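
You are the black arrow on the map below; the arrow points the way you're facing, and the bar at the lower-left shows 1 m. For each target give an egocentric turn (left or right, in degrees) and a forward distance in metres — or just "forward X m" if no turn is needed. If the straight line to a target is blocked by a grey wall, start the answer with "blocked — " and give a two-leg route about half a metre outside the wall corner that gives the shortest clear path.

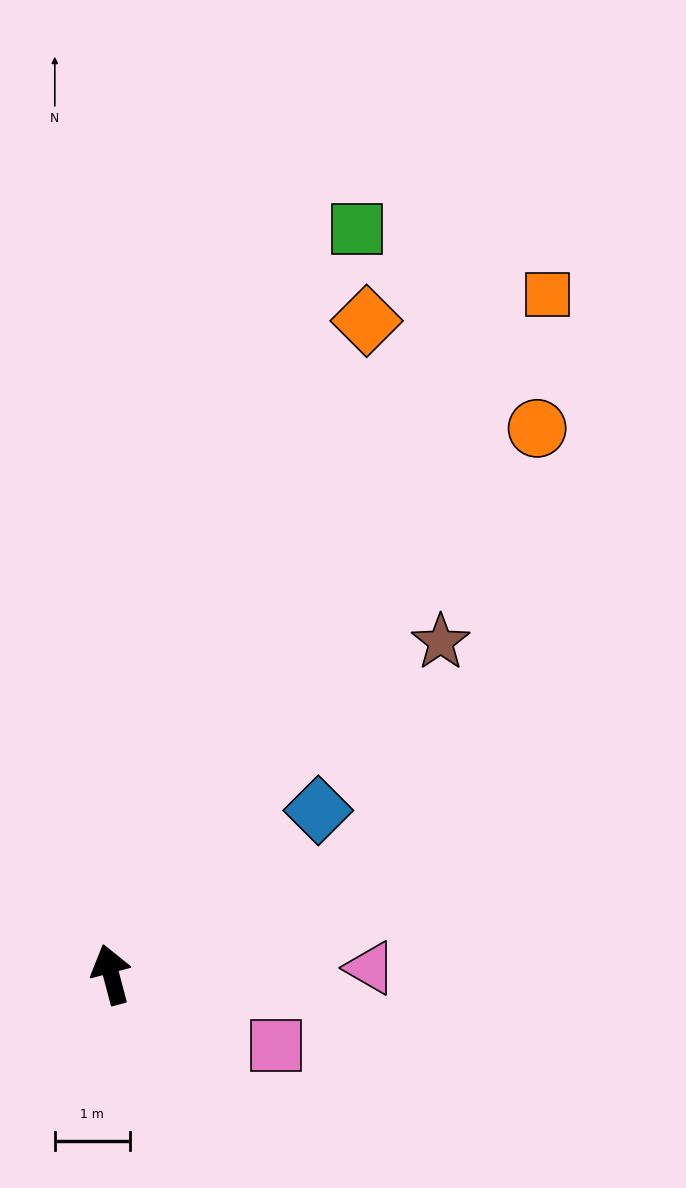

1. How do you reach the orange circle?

turn right 53°, forward 9.2 m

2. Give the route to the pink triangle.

turn right 103°, forward 3.5 m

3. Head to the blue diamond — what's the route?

turn right 66°, forward 3.5 m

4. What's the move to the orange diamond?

turn right 36°, forward 9.4 m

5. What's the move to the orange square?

turn right 48°, forward 10.8 m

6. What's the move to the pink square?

turn right 128°, forward 2.4 m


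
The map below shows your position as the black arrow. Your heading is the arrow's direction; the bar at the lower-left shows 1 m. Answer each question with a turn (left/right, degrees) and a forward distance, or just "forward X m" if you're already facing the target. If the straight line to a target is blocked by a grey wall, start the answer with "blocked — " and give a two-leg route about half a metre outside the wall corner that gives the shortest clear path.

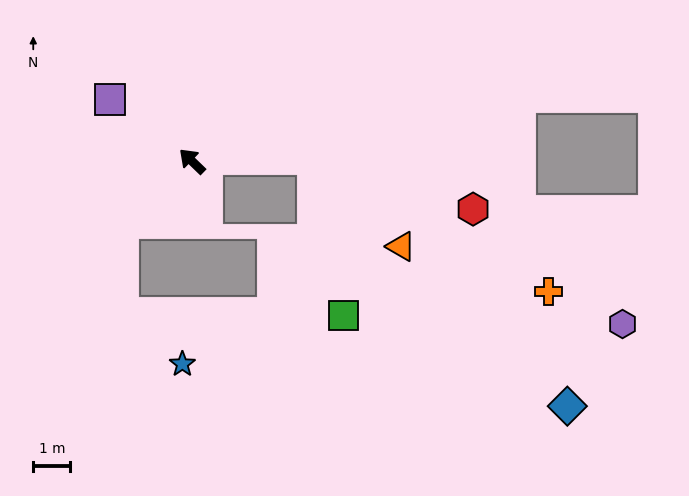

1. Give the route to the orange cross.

blocked — turn right 135°, forward 3.3 m, then turn right 30°, forward 7.3 m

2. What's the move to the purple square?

turn left 7°, forward 2.8 m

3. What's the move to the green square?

blocked — turn right 135°, forward 3.3 m, then turn right 80°, forward 4.3 m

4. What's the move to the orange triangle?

blocked — turn right 135°, forward 3.3 m, then turn right 46°, forward 3.3 m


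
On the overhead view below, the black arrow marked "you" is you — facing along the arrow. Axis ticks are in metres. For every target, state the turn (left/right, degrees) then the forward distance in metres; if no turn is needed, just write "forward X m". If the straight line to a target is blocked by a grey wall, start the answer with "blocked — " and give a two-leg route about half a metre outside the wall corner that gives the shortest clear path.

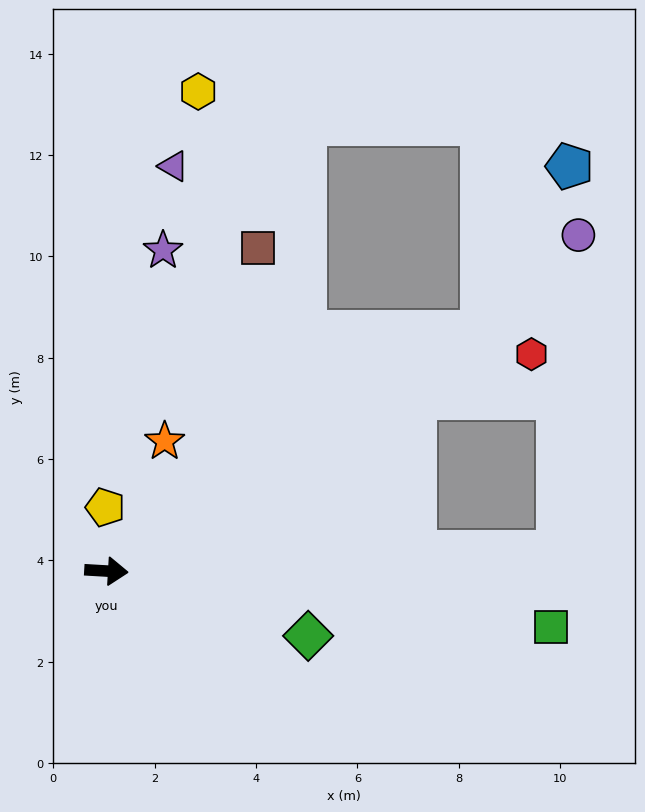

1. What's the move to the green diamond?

turn right 14°, forward 4.2 m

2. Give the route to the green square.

turn right 4°, forward 8.8 m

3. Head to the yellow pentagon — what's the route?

turn left 94°, forward 1.3 m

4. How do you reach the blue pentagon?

blocked — turn left 36°, forward 8.8 m, then turn left 29°, forward 3.7 m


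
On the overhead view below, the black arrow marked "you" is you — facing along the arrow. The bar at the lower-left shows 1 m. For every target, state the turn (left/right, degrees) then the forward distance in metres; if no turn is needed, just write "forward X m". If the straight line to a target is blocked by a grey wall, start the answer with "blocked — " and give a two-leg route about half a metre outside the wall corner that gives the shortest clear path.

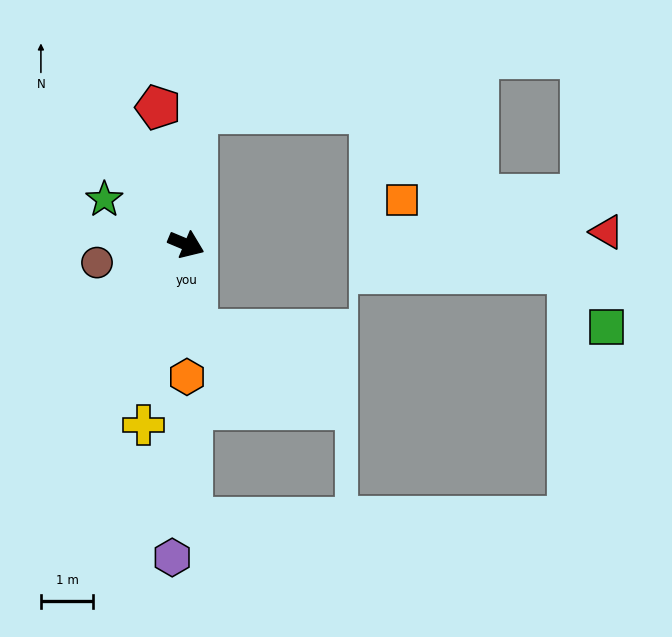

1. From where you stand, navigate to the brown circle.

turn right 146°, forward 1.7 m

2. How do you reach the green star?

turn left 174°, forward 1.8 m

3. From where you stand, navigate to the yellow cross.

turn right 81°, forward 3.5 m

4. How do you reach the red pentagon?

turn left 124°, forward 2.7 m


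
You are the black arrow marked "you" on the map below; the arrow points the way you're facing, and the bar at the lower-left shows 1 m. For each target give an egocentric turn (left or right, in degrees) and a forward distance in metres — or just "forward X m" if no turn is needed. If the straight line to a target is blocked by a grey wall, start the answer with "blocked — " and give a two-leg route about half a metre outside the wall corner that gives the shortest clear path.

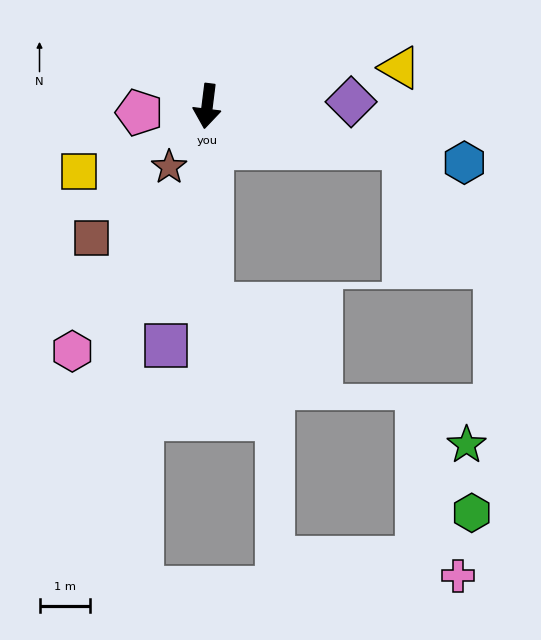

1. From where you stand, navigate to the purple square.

turn right 3°, forward 4.8 m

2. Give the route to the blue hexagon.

turn left 85°, forward 5.2 m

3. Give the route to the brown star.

turn right 25°, forward 1.4 m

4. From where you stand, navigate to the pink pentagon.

turn right 77°, forward 1.3 m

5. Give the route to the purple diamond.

turn left 99°, forward 2.8 m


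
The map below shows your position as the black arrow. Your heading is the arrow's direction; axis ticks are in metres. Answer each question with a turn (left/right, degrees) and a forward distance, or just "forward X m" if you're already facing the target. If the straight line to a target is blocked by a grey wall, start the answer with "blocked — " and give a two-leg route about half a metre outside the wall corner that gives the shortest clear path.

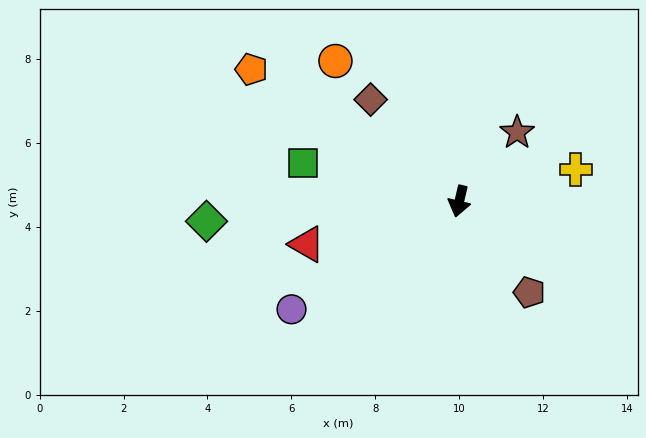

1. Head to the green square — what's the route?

turn right 90°, forward 3.8 m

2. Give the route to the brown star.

turn left 153°, forward 2.1 m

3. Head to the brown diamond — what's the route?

turn right 126°, forward 3.2 m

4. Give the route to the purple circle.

turn right 44°, forward 4.8 m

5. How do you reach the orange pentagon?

turn right 109°, forward 5.9 m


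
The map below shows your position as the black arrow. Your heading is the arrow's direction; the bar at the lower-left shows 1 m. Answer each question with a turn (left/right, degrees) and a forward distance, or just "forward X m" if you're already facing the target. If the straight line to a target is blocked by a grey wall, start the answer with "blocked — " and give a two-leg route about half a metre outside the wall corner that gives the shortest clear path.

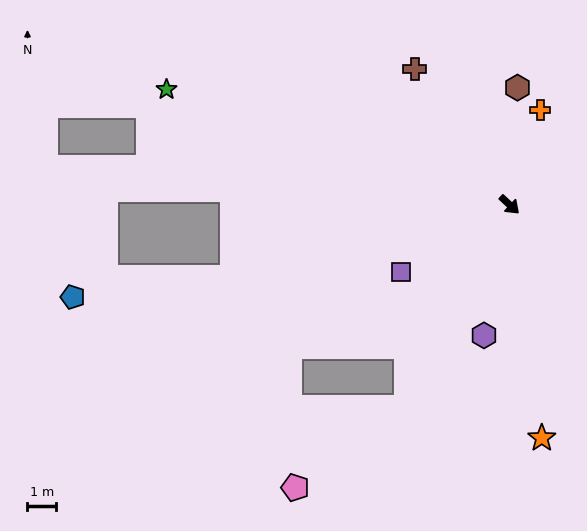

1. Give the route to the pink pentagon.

blocked — turn right 74°, forward 7.8 m, then turn right 27°, forward 4.7 m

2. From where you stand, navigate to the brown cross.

turn left 168°, forward 5.7 m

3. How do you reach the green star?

turn right 156°, forward 12.5 m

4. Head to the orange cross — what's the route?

turn left 115°, forward 3.4 m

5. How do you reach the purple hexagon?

turn right 58°, forward 4.6 m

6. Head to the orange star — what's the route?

turn right 39°, forward 8.1 m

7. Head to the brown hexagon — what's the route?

turn left 129°, forward 4.0 m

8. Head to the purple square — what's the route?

turn right 105°, forward 4.4 m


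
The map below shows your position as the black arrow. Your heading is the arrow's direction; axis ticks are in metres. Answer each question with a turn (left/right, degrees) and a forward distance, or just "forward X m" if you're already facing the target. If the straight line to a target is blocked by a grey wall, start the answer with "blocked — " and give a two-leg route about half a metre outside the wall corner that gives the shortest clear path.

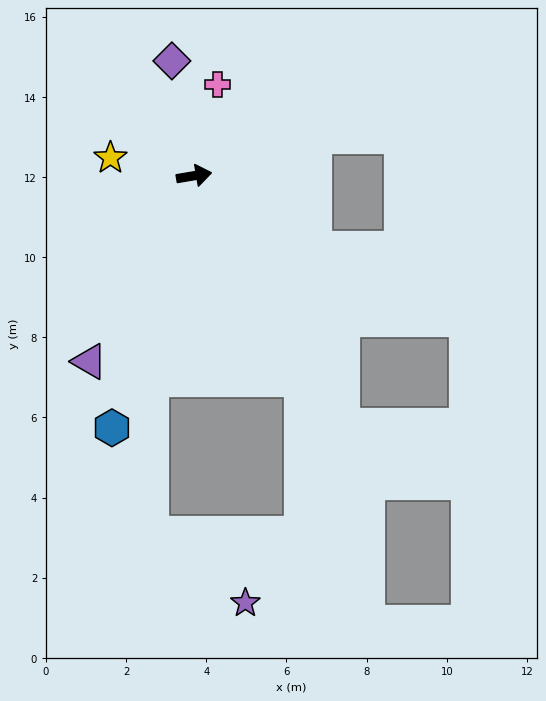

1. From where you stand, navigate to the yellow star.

turn left 158°, forward 2.1 m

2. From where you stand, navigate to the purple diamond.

turn left 91°, forward 2.9 m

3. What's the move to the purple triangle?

turn right 129°, forward 5.3 m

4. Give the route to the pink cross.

turn left 66°, forward 2.4 m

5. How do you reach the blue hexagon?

turn right 118°, forward 6.6 m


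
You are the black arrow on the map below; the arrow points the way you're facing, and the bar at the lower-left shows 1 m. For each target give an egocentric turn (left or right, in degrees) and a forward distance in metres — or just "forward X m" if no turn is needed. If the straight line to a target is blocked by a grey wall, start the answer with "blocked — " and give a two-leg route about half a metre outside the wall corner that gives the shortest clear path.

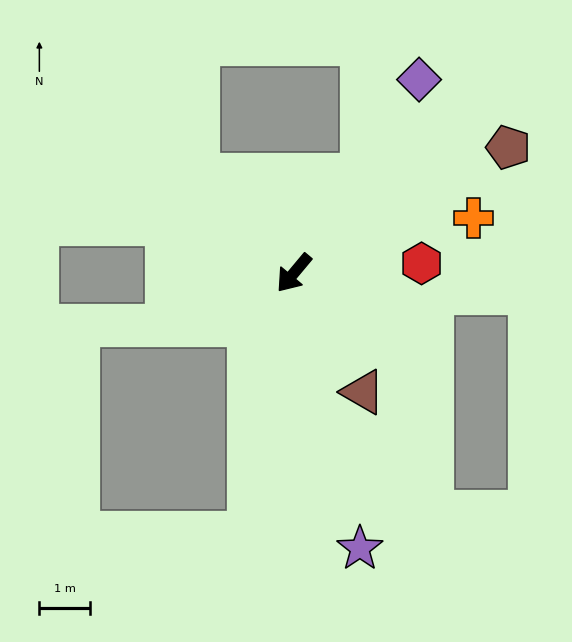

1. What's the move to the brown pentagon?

turn left 160°, forward 4.9 m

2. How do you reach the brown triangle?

turn left 70°, forward 2.7 m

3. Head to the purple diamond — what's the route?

turn right 173°, forward 4.6 m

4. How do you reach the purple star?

turn left 53°, forward 5.6 m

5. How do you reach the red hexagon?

turn left 134°, forward 2.5 m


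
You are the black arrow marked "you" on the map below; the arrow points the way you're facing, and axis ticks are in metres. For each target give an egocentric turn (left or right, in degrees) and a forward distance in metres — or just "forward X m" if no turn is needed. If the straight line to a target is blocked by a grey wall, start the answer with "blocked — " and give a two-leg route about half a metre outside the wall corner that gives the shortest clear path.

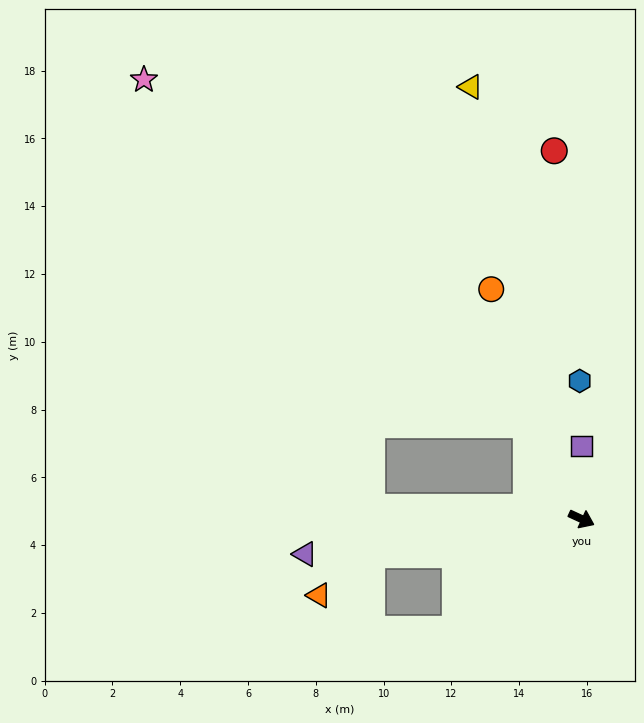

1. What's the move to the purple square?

turn left 115°, forward 2.1 m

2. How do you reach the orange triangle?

blocked — turn right 146°, forward 6.3 m, then turn left 29°, forward 2.0 m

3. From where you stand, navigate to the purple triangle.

turn right 148°, forward 8.2 m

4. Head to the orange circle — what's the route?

turn left 136°, forward 7.3 m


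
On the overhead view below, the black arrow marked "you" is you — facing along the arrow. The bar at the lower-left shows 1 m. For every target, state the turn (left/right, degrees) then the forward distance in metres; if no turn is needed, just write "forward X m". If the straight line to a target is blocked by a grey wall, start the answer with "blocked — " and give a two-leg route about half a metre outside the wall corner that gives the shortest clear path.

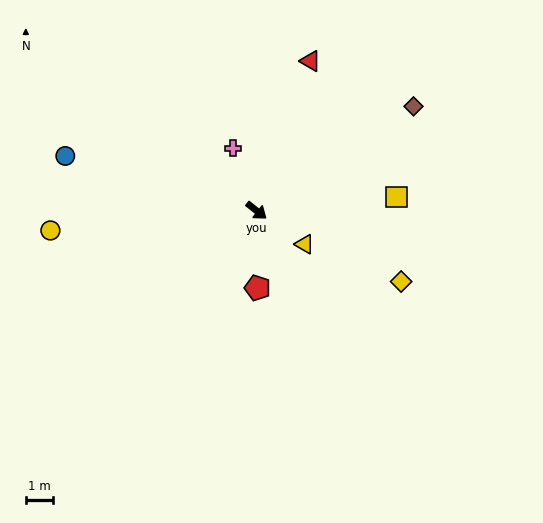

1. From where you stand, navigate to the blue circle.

turn right 157°, forward 7.3 m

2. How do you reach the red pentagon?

turn right 51°, forward 2.8 m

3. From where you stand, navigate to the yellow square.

turn left 44°, forward 5.2 m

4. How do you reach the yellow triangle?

turn left 4°, forward 2.1 m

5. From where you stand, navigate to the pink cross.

turn left 149°, forward 2.5 m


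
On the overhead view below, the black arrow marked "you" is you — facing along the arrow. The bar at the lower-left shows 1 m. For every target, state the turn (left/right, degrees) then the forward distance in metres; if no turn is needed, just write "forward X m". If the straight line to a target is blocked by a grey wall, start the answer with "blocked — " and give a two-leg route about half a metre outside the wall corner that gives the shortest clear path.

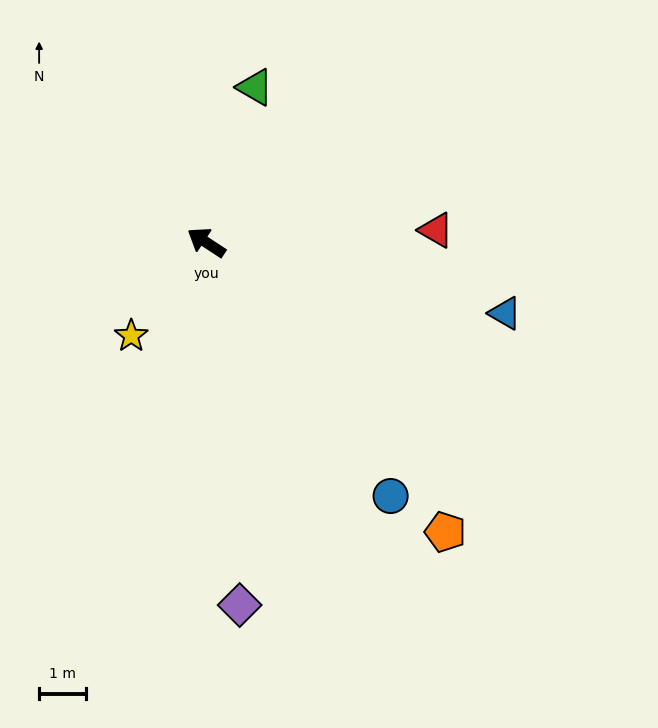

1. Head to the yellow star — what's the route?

turn left 84°, forward 2.6 m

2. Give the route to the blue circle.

turn left 159°, forward 6.7 m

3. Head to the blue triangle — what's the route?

turn right 160°, forward 6.6 m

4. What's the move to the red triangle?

turn right 144°, forward 4.9 m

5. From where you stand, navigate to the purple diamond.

turn left 129°, forward 7.8 m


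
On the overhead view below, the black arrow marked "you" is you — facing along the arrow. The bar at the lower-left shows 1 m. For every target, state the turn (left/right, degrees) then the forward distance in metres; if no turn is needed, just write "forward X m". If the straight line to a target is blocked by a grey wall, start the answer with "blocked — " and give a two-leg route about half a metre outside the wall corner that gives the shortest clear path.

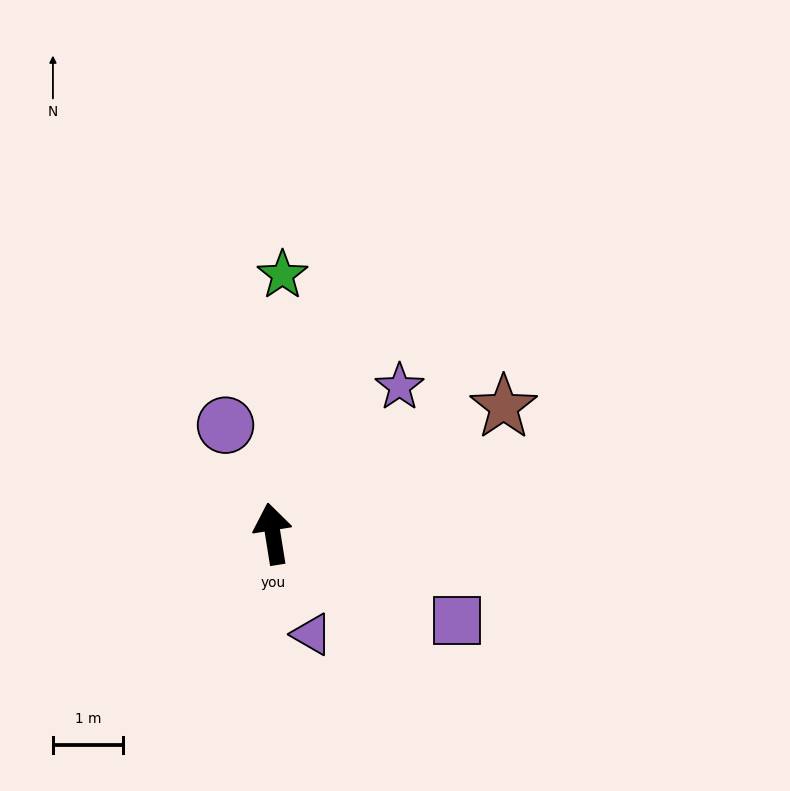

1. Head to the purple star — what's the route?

turn right 50°, forward 2.8 m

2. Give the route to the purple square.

turn right 124°, forward 2.9 m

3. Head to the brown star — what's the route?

turn right 70°, forward 3.8 m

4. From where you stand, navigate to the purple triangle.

turn right 168°, forward 1.5 m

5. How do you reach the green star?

turn right 11°, forward 3.7 m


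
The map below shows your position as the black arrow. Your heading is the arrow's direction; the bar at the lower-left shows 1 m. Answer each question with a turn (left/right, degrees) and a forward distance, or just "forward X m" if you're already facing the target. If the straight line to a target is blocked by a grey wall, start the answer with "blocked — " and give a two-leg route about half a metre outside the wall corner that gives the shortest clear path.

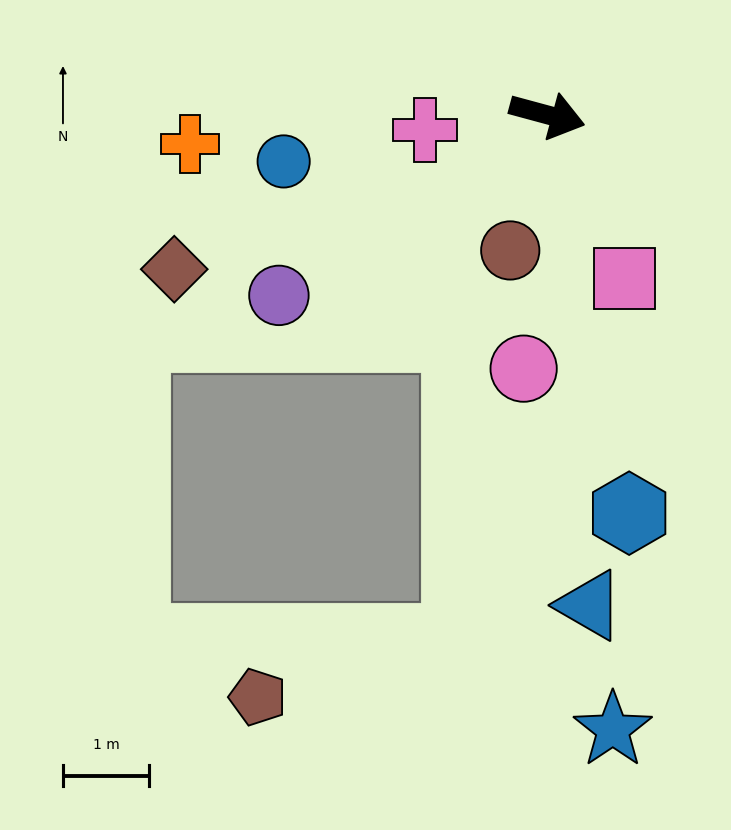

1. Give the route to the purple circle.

turn right 131°, forward 3.7 m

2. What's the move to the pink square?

turn right 50°, forward 2.1 m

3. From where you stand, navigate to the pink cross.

turn right 158°, forward 1.4 m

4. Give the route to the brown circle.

turn right 90°, forward 1.6 m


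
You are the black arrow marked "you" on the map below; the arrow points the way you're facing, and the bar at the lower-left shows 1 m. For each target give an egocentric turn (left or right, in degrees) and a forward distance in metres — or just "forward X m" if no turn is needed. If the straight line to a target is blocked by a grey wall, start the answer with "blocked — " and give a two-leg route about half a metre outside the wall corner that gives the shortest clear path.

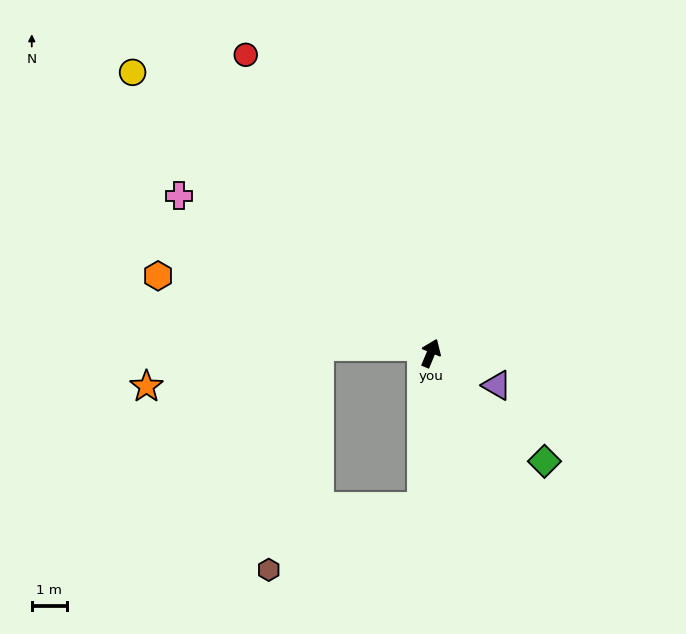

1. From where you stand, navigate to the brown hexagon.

blocked — turn right 161°, forward 4.4 m, then turn right 64°, forward 4.7 m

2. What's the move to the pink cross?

turn left 81°, forward 8.5 m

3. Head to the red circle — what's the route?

turn left 54°, forward 10.0 m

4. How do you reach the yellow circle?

turn left 69°, forward 11.7 m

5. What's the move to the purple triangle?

turn right 93°, forward 2.1 m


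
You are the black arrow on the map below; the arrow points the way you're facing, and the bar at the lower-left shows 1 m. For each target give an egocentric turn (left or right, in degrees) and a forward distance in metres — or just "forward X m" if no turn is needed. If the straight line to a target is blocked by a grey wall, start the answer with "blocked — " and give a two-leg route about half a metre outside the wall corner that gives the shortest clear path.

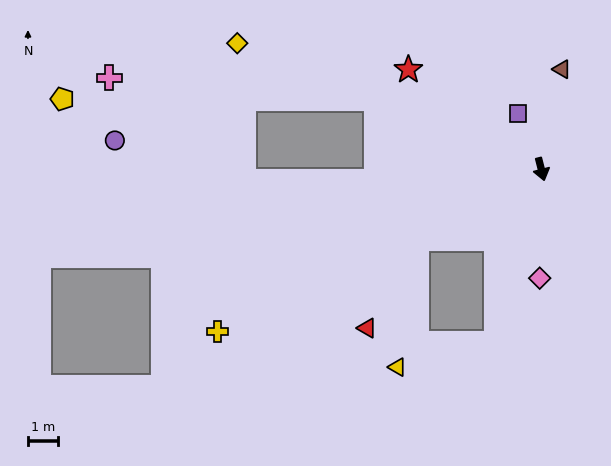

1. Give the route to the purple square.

turn right 172°, forward 2.0 m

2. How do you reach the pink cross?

blocked — turn right 127°, forward 6.0 m, then turn left 18°, forward 9.0 m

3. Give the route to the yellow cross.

turn right 78°, forward 12.2 m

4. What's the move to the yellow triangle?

blocked — turn right 75°, forward 4.8 m, then turn left 52°, forward 4.4 m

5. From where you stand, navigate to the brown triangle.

turn left 154°, forward 3.4 m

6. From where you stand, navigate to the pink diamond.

turn right 15°, forward 3.7 m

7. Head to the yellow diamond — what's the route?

turn right 127°, forward 11.1 m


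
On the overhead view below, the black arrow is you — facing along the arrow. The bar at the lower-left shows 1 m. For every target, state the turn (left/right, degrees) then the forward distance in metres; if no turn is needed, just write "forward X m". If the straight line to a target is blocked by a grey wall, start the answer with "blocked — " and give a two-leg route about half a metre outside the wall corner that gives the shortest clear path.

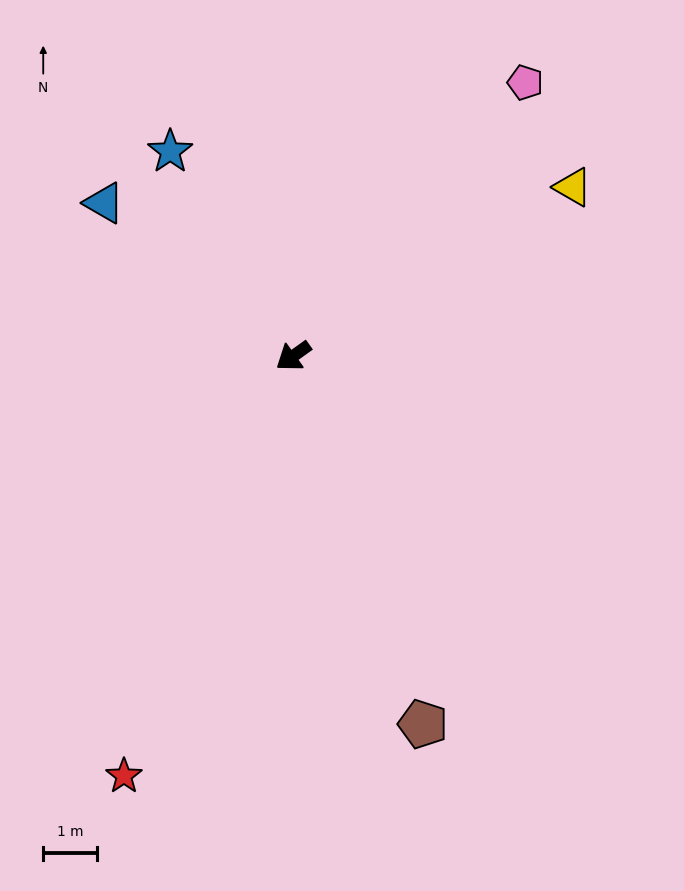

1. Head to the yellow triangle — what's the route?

turn left 176°, forward 6.1 m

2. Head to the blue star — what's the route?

turn right 95°, forward 4.4 m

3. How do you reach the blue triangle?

turn right 75°, forward 4.5 m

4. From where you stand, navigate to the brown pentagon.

turn left 74°, forward 7.3 m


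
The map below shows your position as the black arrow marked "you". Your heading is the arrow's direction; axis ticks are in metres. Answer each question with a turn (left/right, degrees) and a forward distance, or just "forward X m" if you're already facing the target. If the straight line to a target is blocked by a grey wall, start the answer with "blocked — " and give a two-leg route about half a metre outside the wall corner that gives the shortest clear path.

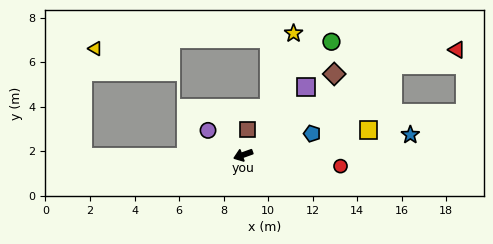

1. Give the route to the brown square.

turn right 119°, forward 1.2 m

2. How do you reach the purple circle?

turn right 55°, forward 1.9 m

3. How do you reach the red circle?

turn left 154°, forward 4.4 m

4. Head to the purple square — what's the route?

turn right 152°, forward 4.2 m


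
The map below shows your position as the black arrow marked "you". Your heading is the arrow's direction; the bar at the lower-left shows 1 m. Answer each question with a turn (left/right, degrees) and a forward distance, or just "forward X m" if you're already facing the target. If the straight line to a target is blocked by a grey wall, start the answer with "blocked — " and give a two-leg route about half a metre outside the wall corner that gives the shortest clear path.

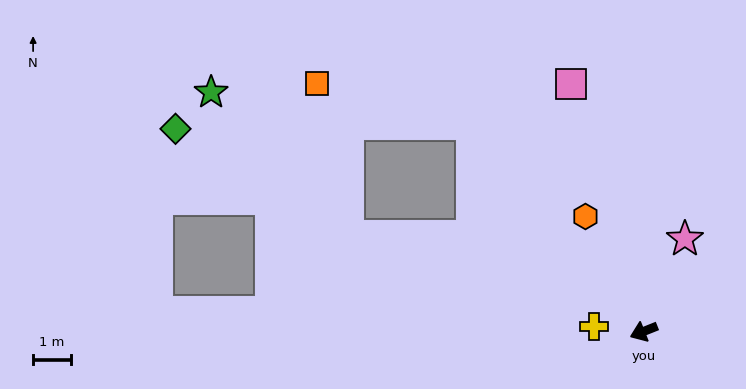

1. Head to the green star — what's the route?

blocked — turn right 72°, forward 7.1 m, then turn left 43°, forward 7.0 m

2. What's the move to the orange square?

blocked — turn right 72°, forward 7.1 m, then turn left 35°, forward 4.3 m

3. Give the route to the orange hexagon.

turn right 85°, forward 3.4 m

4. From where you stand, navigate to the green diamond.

blocked — turn right 72°, forward 7.1 m, then turn left 51°, forward 7.9 m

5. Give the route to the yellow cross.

turn right 28°, forward 1.3 m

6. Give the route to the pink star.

turn right 136°, forward 2.7 m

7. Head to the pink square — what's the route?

turn right 95°, forward 6.8 m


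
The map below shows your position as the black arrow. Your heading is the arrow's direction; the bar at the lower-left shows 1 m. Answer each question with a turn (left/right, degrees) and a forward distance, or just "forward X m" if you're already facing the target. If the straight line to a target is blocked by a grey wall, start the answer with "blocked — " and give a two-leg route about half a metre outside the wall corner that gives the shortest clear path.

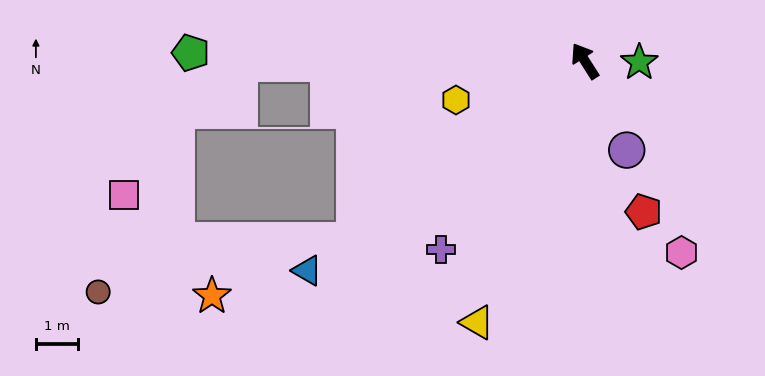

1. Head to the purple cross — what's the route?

turn left 110°, forward 5.7 m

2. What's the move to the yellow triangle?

turn left 125°, forward 6.7 m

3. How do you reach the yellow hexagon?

turn left 74°, forward 3.2 m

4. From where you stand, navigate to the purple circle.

turn left 173°, forward 2.3 m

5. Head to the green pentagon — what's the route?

turn left 56°, forward 9.4 m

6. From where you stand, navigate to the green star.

turn right 124°, forward 1.3 m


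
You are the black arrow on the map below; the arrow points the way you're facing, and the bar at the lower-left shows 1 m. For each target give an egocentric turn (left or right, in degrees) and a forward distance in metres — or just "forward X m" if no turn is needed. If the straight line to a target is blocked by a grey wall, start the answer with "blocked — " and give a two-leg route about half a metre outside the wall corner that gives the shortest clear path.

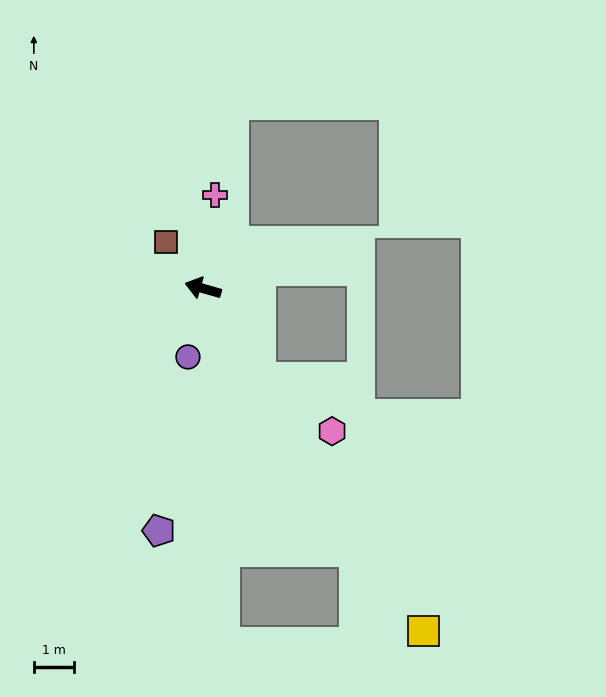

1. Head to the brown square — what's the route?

turn right 35°, forward 1.5 m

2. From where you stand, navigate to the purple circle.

turn left 93°, forward 1.8 m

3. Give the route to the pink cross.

turn right 81°, forward 2.4 m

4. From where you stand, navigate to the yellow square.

turn left 139°, forward 10.2 m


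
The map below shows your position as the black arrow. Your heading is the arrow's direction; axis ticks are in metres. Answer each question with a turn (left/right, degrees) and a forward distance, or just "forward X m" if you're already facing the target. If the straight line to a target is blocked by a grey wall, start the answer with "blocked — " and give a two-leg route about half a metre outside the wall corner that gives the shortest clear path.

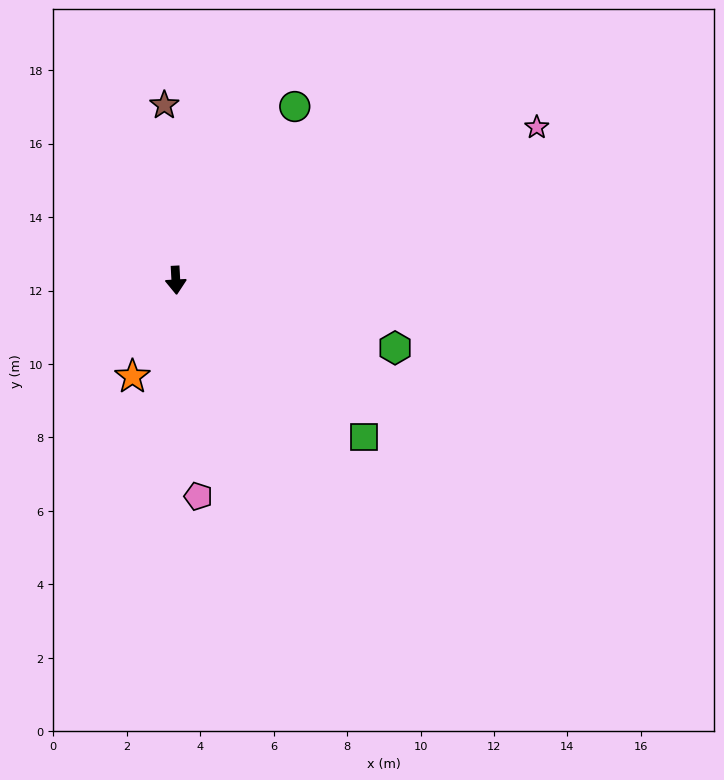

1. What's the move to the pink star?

turn left 110°, forward 10.7 m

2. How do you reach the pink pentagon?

turn left 3°, forward 5.9 m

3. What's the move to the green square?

turn left 47°, forward 6.7 m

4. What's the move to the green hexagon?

turn left 70°, forward 6.2 m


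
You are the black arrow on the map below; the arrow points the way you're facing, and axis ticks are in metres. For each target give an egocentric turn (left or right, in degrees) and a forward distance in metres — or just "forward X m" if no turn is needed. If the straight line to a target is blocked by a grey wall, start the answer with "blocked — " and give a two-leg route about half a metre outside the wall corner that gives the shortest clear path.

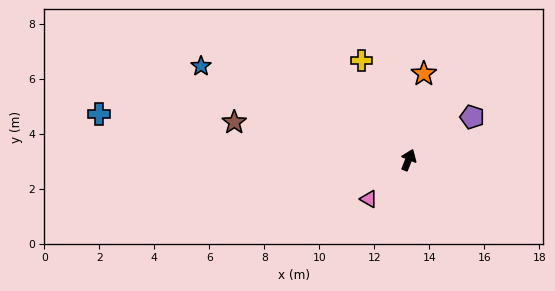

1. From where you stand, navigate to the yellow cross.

turn left 47°, forward 4.0 m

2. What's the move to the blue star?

turn left 88°, forward 8.3 m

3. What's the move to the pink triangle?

turn left 156°, forward 2.0 m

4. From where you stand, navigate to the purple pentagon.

turn right 34°, forward 2.8 m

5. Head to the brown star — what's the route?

turn left 100°, forward 6.5 m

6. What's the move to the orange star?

turn left 12°, forward 3.2 m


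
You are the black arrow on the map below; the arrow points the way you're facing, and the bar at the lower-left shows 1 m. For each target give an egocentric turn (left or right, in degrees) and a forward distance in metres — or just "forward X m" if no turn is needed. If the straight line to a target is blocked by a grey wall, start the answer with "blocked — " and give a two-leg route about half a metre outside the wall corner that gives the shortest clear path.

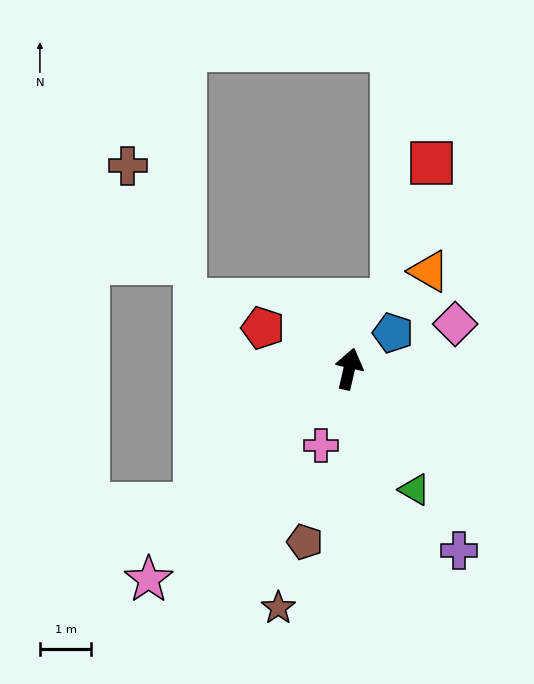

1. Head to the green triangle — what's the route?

turn right 139°, forward 2.7 m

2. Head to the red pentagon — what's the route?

turn left 77°, forward 1.9 m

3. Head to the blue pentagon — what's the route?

turn right 38°, forward 1.1 m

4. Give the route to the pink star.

turn left 149°, forward 5.7 m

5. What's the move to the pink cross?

turn left 173°, forward 1.6 m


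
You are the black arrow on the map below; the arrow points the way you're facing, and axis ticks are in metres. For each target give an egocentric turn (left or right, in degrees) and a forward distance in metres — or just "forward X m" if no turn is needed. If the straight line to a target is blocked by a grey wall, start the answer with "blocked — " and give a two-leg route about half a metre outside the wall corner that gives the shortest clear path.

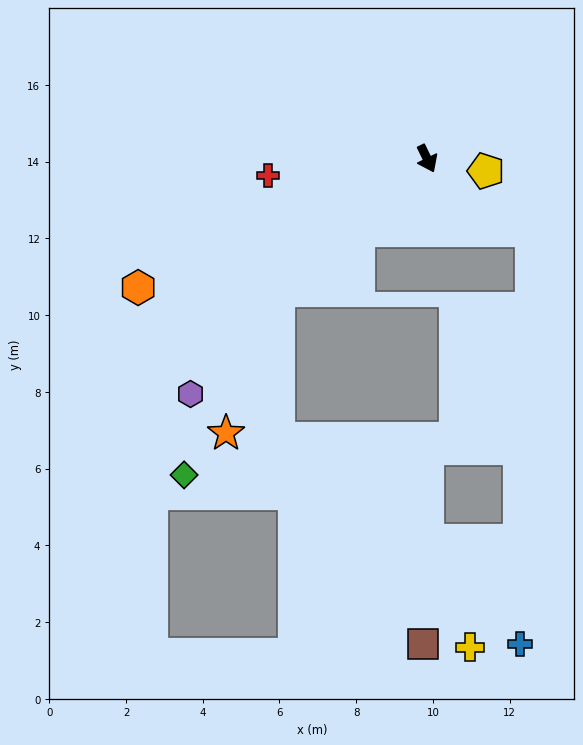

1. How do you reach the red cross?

turn right 110°, forward 4.2 m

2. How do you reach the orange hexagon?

turn right 92°, forward 8.2 m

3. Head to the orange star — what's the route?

blocked — turn right 74°, forward 5.2 m, then turn left 28°, forward 4.0 m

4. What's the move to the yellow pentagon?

turn left 52°, forward 1.6 m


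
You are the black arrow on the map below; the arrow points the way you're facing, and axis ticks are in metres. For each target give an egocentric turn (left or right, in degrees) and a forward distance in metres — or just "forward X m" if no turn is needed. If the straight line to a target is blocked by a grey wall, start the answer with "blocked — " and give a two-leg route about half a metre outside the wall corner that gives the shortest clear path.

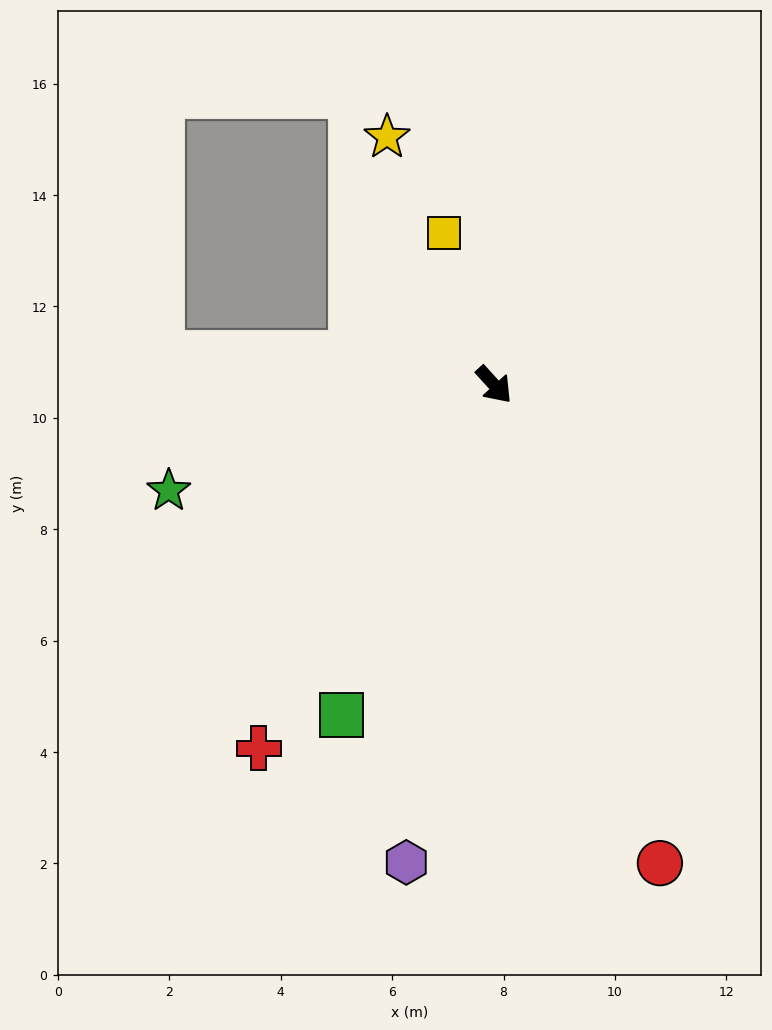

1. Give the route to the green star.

turn right 114°, forward 6.1 m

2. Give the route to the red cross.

turn right 75°, forward 7.8 m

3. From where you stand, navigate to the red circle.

turn right 23°, forward 9.1 m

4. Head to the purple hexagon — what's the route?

turn right 53°, forward 8.7 m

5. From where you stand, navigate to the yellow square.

turn left 156°, forward 2.9 m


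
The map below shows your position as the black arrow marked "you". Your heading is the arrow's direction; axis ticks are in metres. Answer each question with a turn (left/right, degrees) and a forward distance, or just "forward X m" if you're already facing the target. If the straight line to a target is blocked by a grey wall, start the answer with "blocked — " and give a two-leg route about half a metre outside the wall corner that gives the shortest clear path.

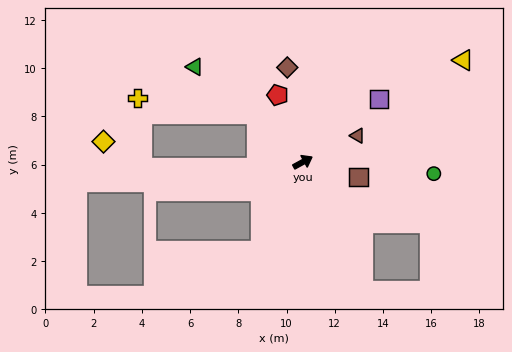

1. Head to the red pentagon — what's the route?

turn left 82°, forward 3.0 m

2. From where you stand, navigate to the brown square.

turn right 44°, forward 2.4 m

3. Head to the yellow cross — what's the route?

blocked — turn left 105°, forward 2.7 m, then turn left 39°, forward 5.0 m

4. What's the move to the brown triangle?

turn right 3°, forward 2.5 m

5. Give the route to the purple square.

turn left 11°, forward 4.1 m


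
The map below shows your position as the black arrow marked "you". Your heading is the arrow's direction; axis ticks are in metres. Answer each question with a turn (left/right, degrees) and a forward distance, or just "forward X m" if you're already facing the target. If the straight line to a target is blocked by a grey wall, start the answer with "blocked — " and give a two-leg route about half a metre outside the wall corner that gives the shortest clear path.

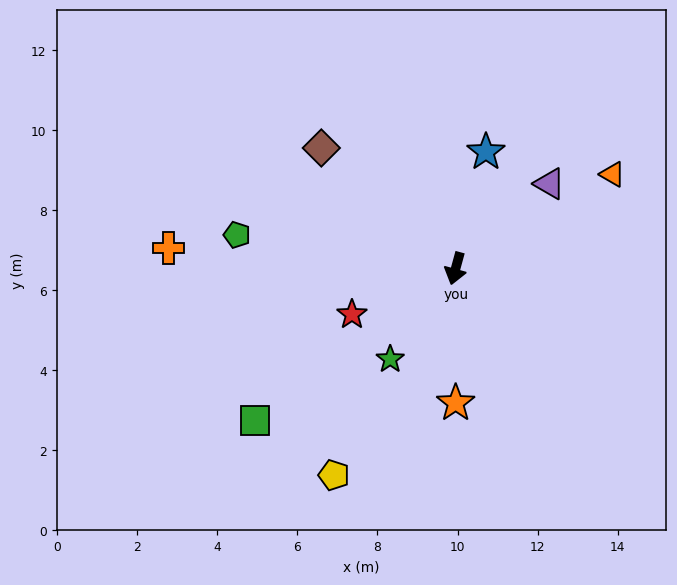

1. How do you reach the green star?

turn right 21°, forward 2.8 m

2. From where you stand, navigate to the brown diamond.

turn right 117°, forward 4.5 m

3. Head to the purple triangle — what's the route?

turn left 147°, forward 3.2 m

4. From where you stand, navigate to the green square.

turn right 38°, forward 6.3 m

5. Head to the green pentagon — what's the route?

turn right 83°, forward 5.5 m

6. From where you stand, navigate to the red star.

turn right 51°, forward 2.8 m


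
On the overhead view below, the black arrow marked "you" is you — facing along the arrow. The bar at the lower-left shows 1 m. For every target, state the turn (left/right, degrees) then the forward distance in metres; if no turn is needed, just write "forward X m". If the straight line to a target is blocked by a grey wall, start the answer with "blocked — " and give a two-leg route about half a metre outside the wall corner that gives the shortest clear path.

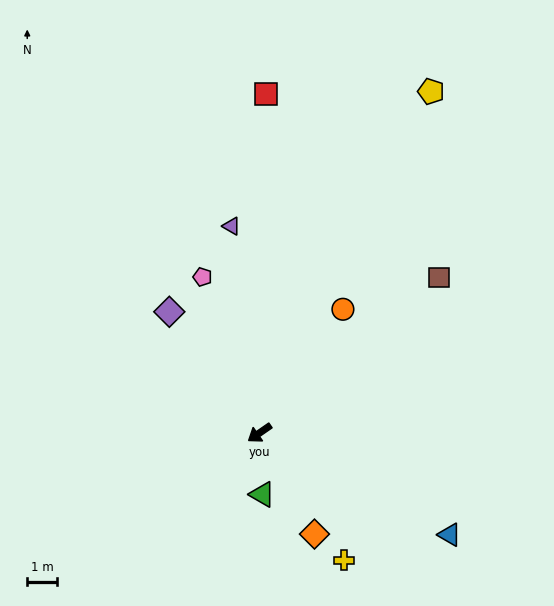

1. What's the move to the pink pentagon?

turn right 105°, forward 5.6 m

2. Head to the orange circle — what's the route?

turn right 159°, forward 5.0 m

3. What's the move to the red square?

turn right 126°, forward 11.4 m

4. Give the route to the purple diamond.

turn right 88°, forward 5.1 m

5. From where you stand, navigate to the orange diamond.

turn left 84°, forward 3.9 m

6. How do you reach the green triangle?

turn left 58°, forward 2.1 m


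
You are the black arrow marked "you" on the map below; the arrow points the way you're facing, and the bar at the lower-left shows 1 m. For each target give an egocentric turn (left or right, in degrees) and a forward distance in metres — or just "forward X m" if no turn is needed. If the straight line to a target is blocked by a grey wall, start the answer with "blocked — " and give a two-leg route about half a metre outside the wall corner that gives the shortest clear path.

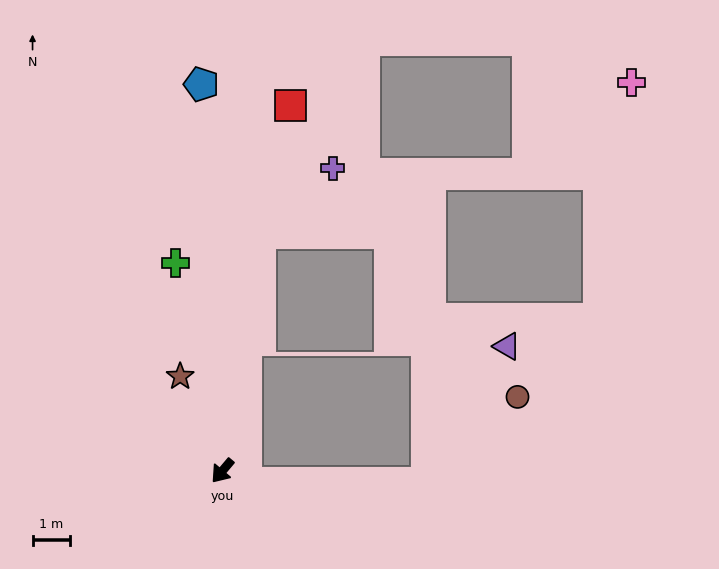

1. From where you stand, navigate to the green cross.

turn right 127°, forward 5.7 m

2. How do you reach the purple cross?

blocked — turn right 149°, forward 6.4 m, then turn right 39°, forward 2.6 m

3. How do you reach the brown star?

turn right 116°, forward 2.8 m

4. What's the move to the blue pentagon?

turn right 137°, forward 10.3 m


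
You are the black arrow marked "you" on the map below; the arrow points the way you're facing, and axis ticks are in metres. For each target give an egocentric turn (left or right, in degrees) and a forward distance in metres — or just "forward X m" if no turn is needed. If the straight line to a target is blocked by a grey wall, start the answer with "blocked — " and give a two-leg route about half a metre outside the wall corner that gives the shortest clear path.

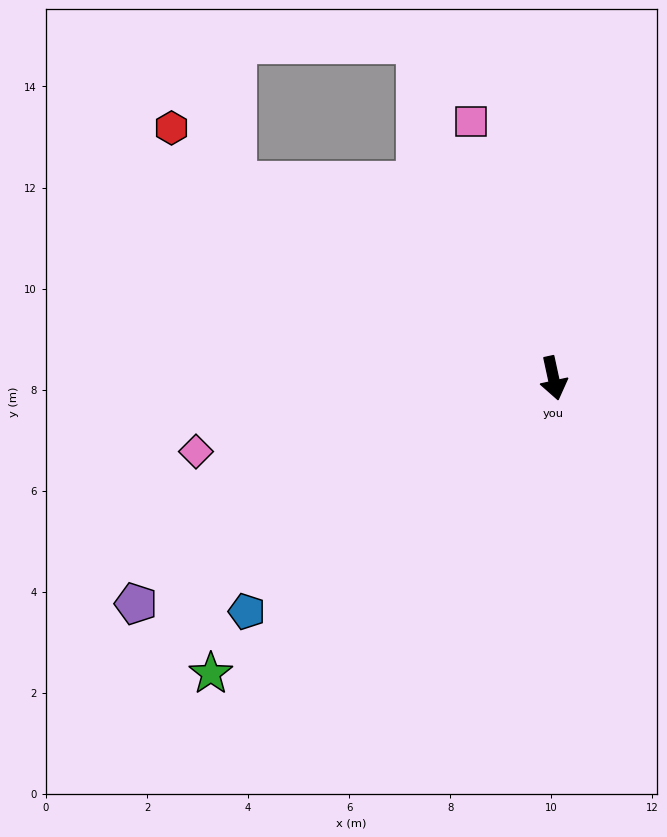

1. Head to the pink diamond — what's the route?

turn right 91°, forward 7.2 m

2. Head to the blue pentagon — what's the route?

turn right 65°, forward 7.6 m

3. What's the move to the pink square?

turn right 174°, forward 5.3 m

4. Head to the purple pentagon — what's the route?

turn right 74°, forward 9.4 m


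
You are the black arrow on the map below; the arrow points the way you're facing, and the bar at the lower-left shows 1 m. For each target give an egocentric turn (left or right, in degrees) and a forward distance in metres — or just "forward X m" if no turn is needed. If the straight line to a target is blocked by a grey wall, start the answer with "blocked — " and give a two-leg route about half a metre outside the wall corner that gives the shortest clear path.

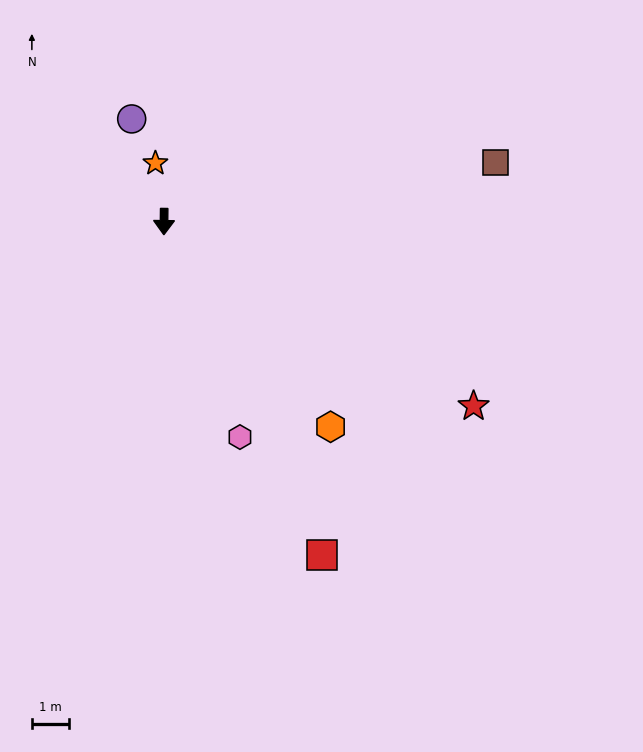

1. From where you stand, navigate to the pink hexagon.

turn left 20°, forward 6.1 m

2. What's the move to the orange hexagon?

turn left 40°, forward 7.1 m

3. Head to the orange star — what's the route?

turn right 171°, forward 1.6 m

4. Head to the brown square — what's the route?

turn left 101°, forward 9.0 m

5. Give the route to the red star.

turn left 60°, forward 9.6 m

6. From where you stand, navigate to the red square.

turn left 26°, forward 9.9 m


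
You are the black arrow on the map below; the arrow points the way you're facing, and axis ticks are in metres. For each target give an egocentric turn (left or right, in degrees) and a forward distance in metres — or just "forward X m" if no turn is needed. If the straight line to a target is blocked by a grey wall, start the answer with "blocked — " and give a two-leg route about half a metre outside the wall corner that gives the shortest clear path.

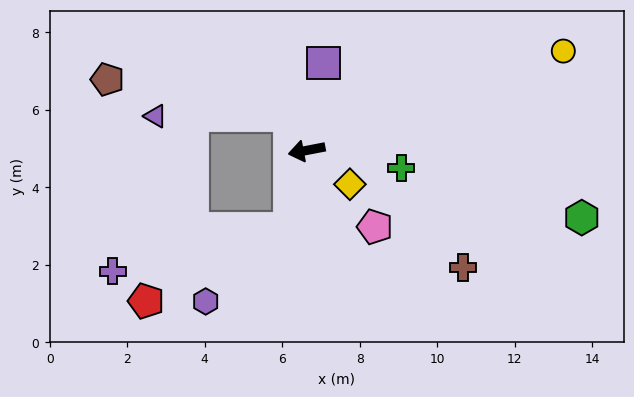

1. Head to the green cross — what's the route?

turn left 159°, forward 2.5 m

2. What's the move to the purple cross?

blocked — turn left 66°, forward 2.1 m, then turn right 63°, forward 4.7 m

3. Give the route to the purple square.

turn right 112°, forward 2.3 m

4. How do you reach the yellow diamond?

turn left 131°, forward 1.4 m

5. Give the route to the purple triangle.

blocked — turn right 74°, forward 1.0 m, then turn left 63°, forward 3.4 m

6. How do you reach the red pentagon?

blocked — turn left 66°, forward 2.1 m, then turn right 50°, forward 4.1 m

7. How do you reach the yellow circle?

turn right 170°, forward 7.1 m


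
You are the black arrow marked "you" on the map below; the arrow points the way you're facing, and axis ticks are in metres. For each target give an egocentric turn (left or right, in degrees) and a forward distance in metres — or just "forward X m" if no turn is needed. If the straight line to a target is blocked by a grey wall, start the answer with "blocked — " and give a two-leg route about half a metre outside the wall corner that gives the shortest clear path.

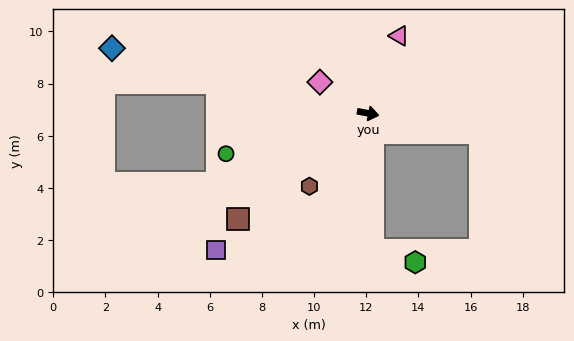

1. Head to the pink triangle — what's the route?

turn left 79°, forward 3.2 m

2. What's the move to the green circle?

turn right 153°, forward 5.7 m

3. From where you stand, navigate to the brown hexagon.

turn right 118°, forward 3.6 m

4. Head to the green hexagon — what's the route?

blocked — turn right 77°, forward 5.2 m, then turn left 71°, forward 1.7 m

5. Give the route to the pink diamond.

turn left 158°, forward 2.2 m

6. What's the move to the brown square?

turn right 130°, forward 6.4 m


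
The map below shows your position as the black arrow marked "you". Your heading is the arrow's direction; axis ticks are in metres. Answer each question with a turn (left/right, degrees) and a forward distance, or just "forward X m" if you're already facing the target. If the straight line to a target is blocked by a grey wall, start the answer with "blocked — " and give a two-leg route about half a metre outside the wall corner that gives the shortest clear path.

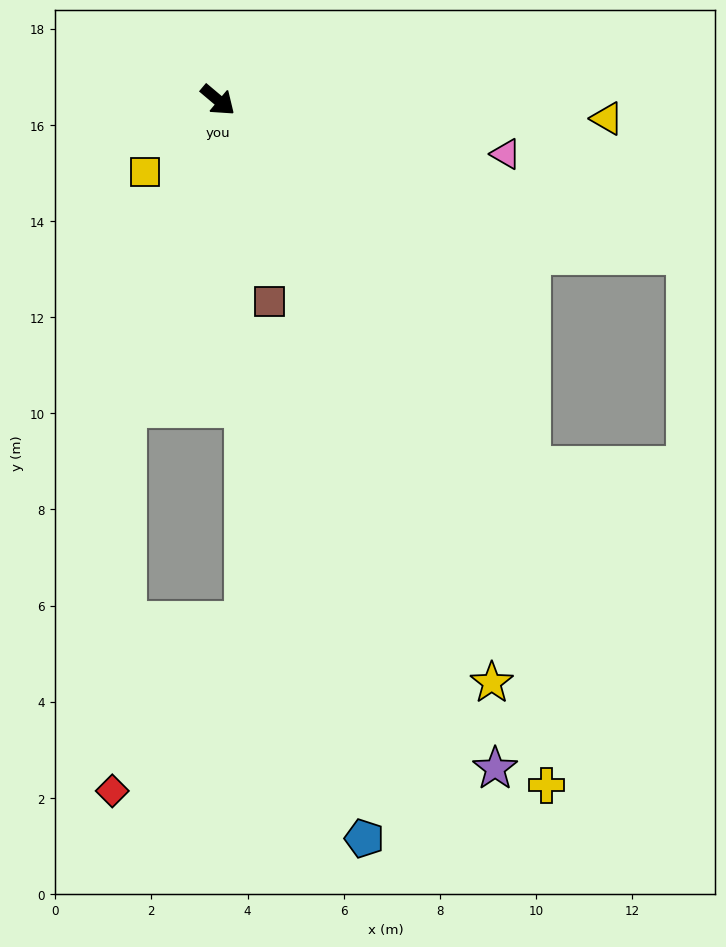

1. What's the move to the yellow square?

turn right 95°, forward 2.1 m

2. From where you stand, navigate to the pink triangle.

turn left 30°, forward 6.1 m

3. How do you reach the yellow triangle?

turn left 37°, forward 8.1 m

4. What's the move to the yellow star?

turn right 25°, forward 13.4 m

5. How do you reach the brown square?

turn right 35°, forward 4.3 m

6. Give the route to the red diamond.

blocked — turn right 66°, forward 6.7 m, then turn left 14°, forward 8.0 m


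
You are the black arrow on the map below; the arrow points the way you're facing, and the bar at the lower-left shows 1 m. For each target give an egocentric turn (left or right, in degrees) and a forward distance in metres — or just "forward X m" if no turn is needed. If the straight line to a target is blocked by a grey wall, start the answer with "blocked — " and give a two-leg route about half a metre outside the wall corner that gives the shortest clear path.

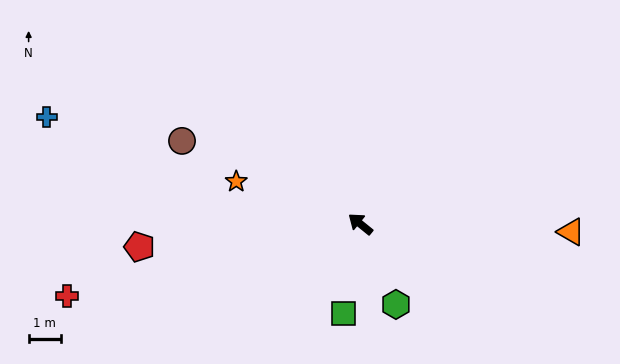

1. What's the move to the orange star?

turn left 20°, forward 4.1 m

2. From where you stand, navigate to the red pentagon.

turn left 45°, forward 7.0 m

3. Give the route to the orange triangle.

turn right 143°, forward 6.6 m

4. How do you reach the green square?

turn left 118°, forward 2.9 m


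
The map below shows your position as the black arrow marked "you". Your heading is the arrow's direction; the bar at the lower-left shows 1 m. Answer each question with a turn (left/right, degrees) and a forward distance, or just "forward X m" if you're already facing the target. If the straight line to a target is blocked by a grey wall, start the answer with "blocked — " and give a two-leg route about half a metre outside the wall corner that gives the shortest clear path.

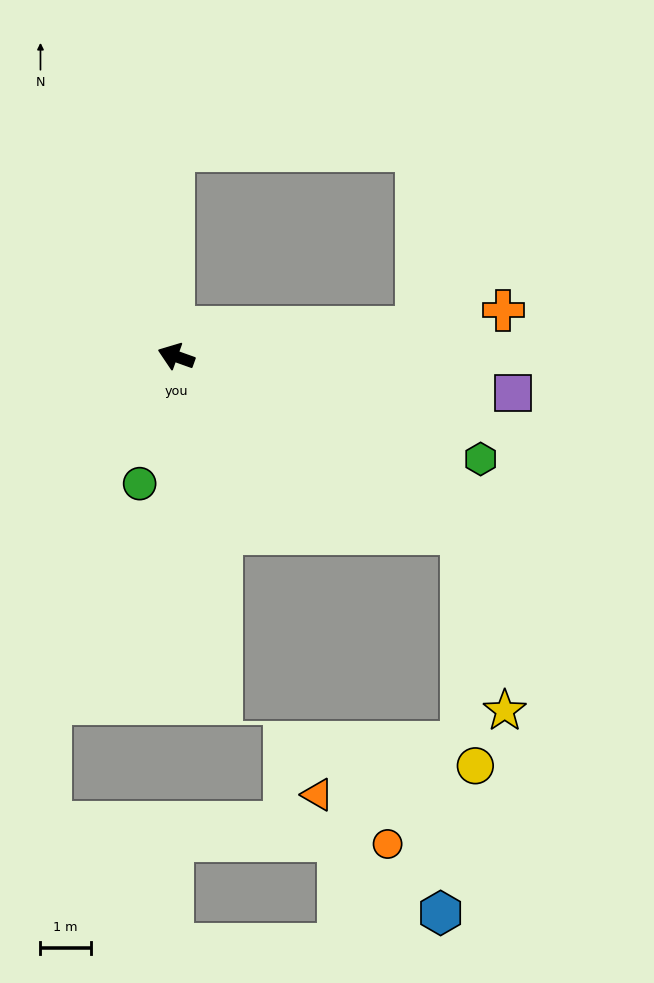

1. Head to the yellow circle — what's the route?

blocked — turn left 168°, forward 6.6 m, then turn right 55°, forward 4.6 m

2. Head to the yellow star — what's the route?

blocked — turn left 168°, forward 6.6 m, then turn right 45°, forward 3.6 m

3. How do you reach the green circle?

turn left 94°, forward 2.6 m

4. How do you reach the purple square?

turn right 167°, forward 6.7 m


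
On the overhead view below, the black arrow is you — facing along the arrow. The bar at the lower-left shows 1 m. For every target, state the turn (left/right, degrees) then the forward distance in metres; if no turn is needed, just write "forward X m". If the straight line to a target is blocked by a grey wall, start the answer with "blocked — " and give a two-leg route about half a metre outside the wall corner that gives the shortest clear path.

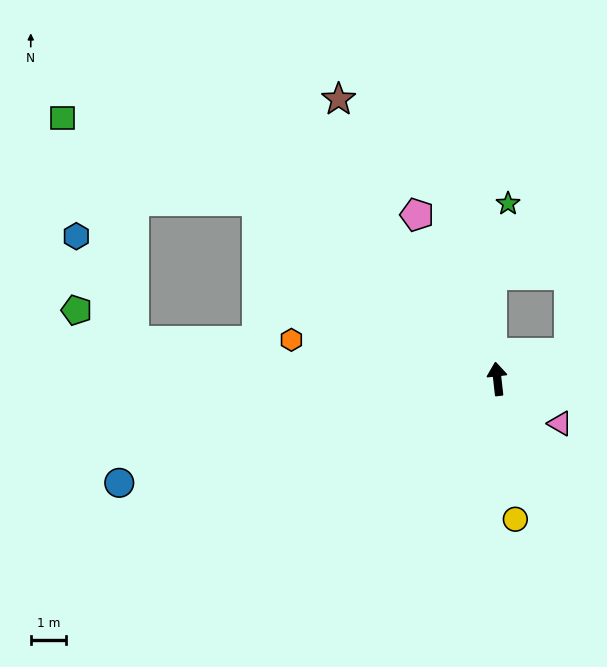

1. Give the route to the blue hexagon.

blocked — turn left 78°, forward 10.4 m, then turn right 55°, forward 3.4 m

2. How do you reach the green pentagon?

blocked — turn left 78°, forward 10.4 m, then turn right 22°, forward 1.9 m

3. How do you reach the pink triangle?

turn right 132°, forward 2.2 m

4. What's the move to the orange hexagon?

turn left 73°, forward 6.0 m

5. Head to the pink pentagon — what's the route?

turn left 20°, forward 5.2 m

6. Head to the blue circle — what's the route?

turn left 99°, forward 11.1 m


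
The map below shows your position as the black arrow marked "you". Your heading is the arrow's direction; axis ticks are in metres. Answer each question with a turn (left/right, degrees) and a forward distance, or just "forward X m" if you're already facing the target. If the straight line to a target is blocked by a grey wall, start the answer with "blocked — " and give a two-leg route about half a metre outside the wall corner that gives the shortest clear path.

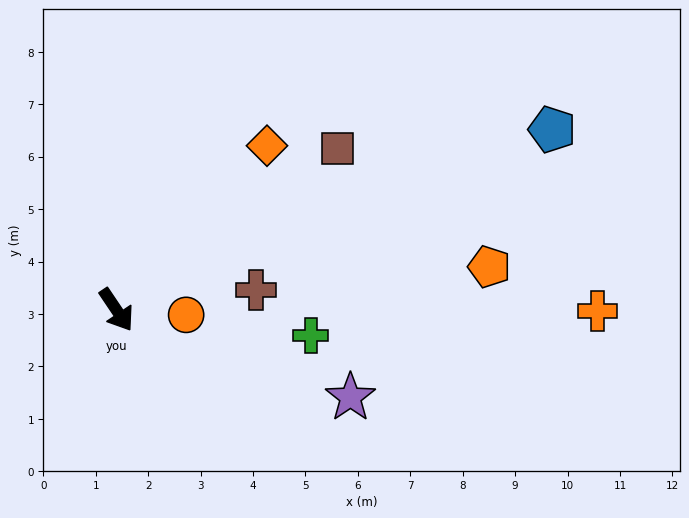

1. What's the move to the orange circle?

turn left 52°, forward 1.3 m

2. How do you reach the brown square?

turn left 92°, forward 5.2 m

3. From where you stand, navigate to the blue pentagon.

turn left 79°, forward 9.0 m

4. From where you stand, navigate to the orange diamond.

turn left 104°, forward 4.2 m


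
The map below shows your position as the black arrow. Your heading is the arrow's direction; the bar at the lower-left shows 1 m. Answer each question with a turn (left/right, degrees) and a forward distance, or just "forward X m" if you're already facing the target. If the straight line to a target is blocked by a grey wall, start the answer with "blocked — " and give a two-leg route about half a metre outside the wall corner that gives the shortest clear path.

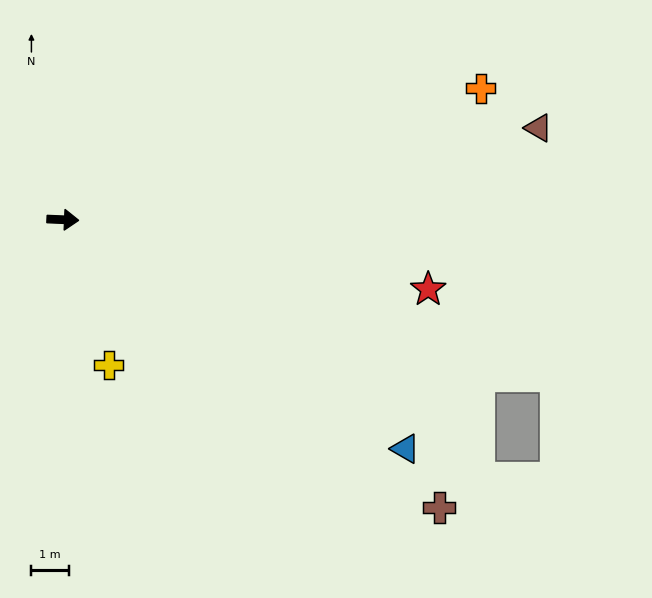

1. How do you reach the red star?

turn right 8°, forward 9.9 m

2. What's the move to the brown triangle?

turn left 13°, forward 13.0 m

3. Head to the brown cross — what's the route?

turn right 35°, forward 12.7 m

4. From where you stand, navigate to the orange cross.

turn left 20°, forward 11.7 m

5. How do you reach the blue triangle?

turn right 31°, forward 11.0 m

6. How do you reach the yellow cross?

turn right 70°, forward 4.1 m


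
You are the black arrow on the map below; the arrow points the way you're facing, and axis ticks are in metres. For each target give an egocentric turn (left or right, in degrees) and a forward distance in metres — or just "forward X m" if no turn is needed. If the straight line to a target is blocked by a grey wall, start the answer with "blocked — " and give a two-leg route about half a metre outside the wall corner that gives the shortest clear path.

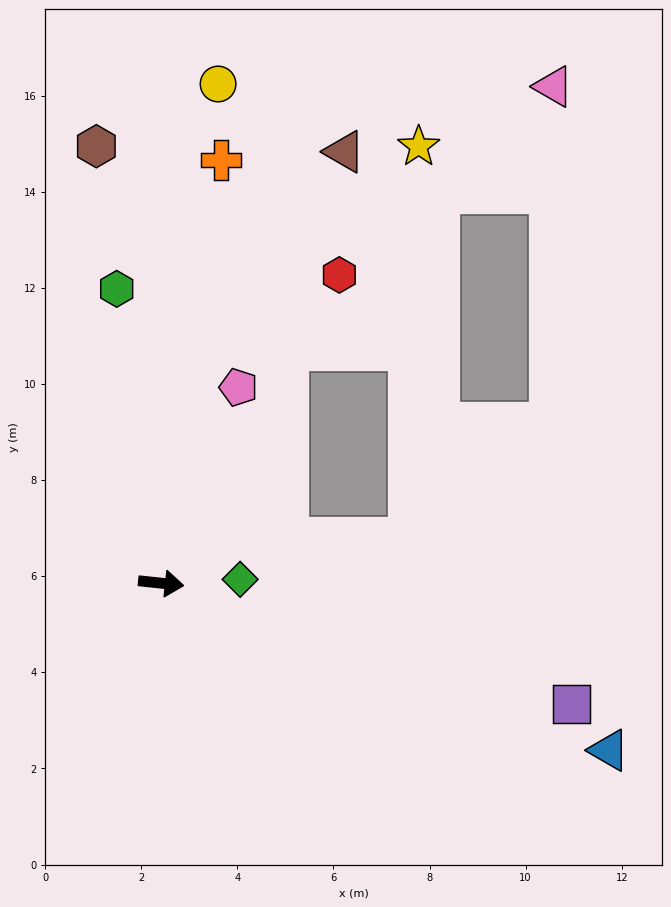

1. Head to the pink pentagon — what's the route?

turn left 75°, forward 4.4 m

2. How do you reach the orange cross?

turn left 88°, forward 8.9 m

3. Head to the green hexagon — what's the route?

turn left 105°, forward 6.2 m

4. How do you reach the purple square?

turn right 10°, forward 8.9 m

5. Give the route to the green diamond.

turn left 9°, forward 1.6 m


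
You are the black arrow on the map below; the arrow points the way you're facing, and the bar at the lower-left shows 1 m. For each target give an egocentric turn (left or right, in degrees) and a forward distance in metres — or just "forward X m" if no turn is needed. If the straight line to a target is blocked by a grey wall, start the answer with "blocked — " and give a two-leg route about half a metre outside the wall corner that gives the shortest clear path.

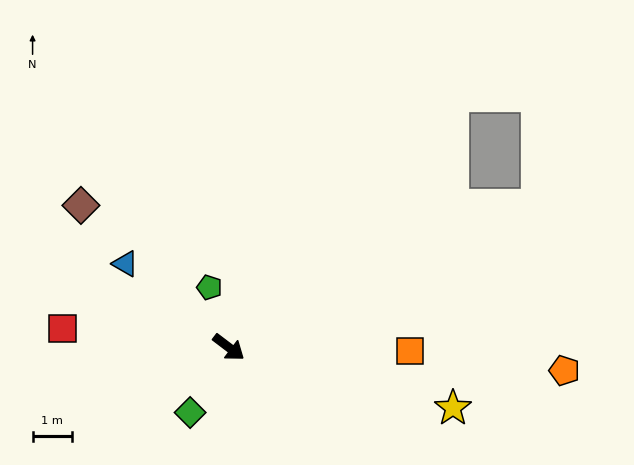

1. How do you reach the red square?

turn right 149°, forward 4.3 m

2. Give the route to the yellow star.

turn left 22°, forward 5.9 m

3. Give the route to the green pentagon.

turn left 145°, forward 1.6 m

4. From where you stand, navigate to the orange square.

turn left 36°, forward 4.6 m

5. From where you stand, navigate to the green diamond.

turn right 83°, forward 1.9 m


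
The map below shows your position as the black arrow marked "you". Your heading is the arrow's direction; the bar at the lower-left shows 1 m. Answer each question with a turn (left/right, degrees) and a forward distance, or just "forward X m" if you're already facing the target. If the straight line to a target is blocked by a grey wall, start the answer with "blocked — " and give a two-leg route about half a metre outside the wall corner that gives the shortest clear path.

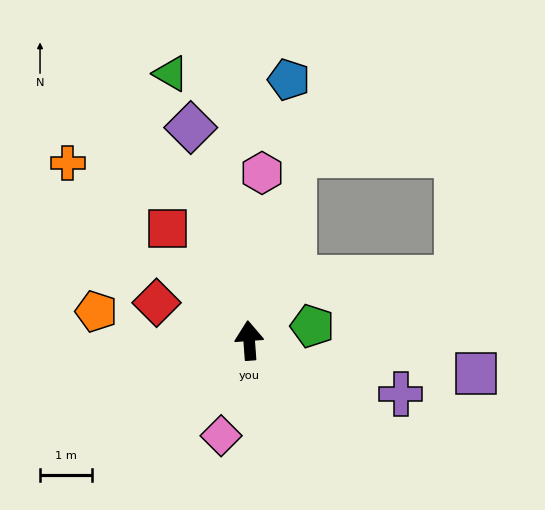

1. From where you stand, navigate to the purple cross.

turn right 114°, forward 3.1 m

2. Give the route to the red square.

turn left 32°, forward 2.7 m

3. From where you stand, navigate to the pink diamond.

turn left 159°, forward 1.9 m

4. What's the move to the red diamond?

turn left 64°, forward 1.9 m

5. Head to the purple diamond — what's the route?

turn left 11°, forward 4.3 m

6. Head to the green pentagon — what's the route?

turn right 81°, forward 1.3 m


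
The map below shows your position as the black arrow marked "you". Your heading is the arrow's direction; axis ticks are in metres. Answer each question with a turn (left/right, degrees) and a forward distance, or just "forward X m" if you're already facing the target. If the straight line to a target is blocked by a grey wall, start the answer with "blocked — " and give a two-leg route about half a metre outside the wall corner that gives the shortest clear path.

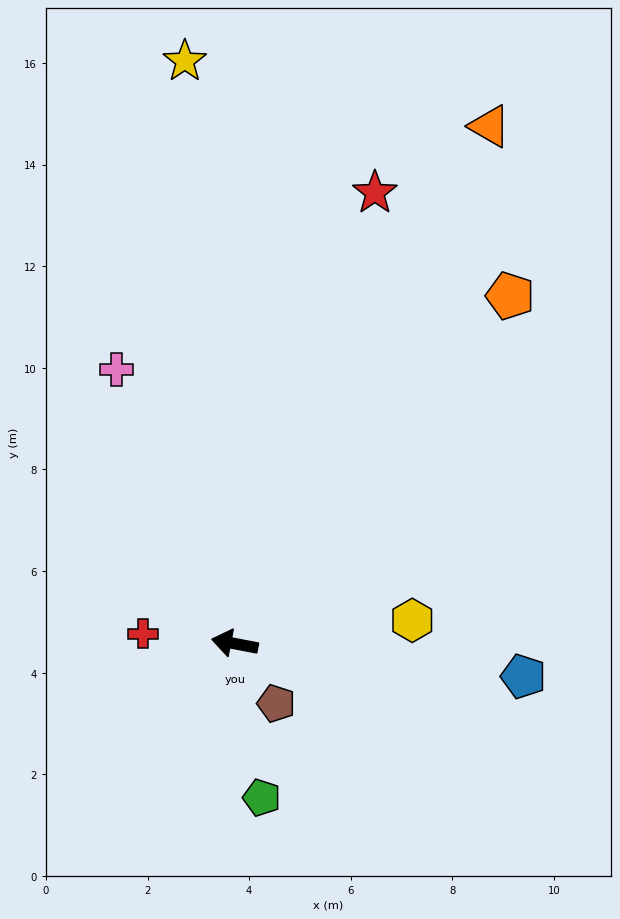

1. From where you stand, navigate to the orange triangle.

turn right 105°, forward 11.4 m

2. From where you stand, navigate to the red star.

turn right 96°, forward 9.3 m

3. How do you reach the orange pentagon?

turn right 118°, forward 8.7 m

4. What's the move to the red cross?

turn left 5°, forward 1.8 m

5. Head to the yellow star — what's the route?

turn right 74°, forward 11.5 m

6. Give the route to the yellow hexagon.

turn right 162°, forward 3.5 m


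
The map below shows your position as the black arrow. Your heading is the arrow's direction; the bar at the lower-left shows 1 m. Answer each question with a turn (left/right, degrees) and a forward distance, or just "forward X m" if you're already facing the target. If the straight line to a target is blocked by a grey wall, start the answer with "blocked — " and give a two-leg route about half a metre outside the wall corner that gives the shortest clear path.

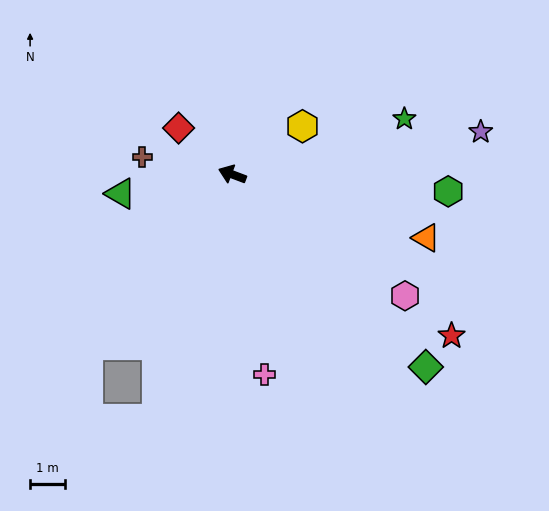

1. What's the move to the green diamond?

turn left 156°, forward 7.9 m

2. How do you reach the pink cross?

turn left 120°, forward 5.9 m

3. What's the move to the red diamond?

turn right 20°, forward 2.1 m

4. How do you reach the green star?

turn right 141°, forward 5.2 m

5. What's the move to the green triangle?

turn left 30°, forward 3.3 m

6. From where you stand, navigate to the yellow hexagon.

turn right 125°, forward 2.5 m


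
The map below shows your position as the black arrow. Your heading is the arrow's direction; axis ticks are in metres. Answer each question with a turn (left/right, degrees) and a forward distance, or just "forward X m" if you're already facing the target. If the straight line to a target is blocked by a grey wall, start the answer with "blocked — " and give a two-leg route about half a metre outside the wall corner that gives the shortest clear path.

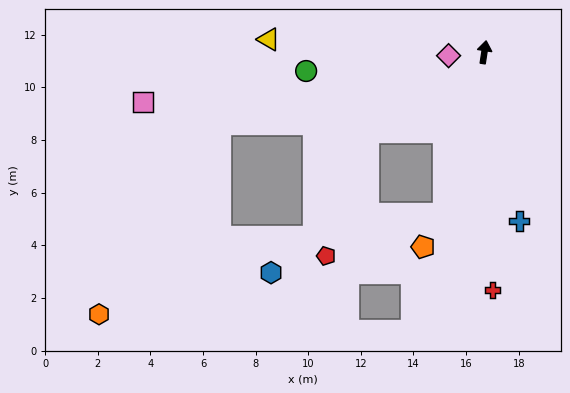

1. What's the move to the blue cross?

turn right 160°, forward 6.6 m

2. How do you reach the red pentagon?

blocked — turn left 133°, forward 5.4 m, then turn left 37°, forward 5.0 m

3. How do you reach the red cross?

turn right 169°, forward 9.0 m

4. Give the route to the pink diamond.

turn left 104°, forward 1.4 m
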